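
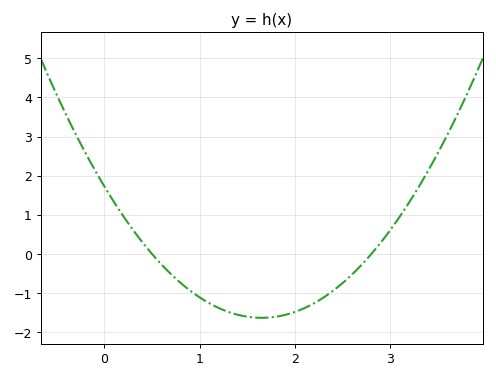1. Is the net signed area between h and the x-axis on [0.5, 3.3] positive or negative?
negative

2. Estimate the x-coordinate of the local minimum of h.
1.65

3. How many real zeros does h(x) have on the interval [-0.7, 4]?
2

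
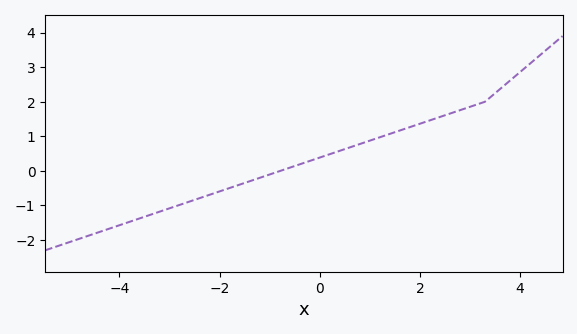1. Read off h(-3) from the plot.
-1.08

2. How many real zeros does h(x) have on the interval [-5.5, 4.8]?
1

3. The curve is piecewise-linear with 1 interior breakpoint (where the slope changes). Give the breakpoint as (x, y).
(3.3, 2)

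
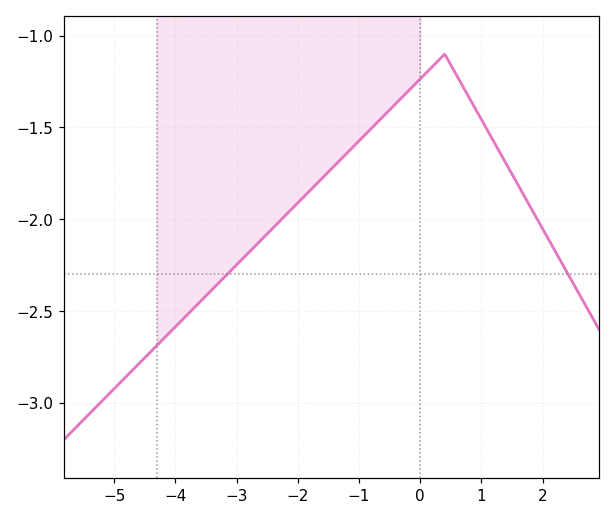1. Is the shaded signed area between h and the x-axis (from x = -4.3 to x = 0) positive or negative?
negative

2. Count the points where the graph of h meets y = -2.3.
2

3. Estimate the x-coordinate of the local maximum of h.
0.399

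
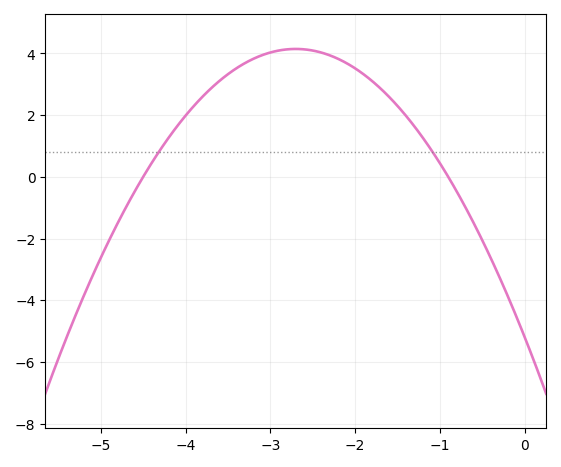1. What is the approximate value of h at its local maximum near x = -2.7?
4.15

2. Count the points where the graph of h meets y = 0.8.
2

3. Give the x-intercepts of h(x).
-4.5, -0.9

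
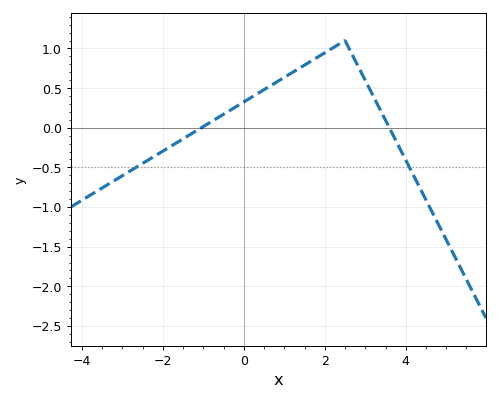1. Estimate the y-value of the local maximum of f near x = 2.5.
1.1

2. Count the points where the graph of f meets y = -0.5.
2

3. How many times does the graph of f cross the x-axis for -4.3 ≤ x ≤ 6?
2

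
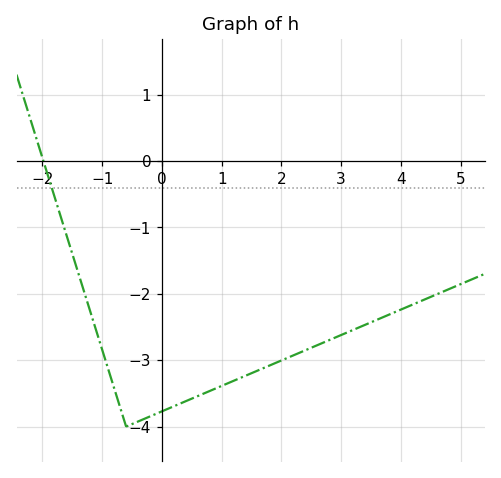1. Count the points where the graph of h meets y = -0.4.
1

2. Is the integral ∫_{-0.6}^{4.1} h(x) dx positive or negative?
negative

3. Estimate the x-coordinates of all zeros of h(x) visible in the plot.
-1.98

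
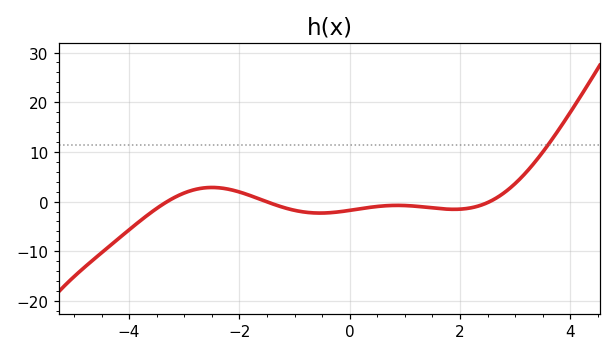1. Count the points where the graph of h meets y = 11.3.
1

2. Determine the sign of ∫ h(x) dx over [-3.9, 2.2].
negative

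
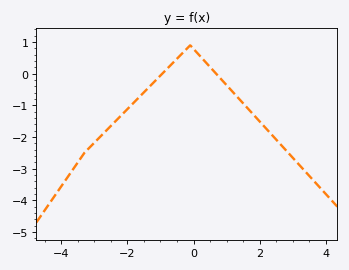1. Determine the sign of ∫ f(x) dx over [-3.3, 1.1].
negative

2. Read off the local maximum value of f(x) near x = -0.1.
0.9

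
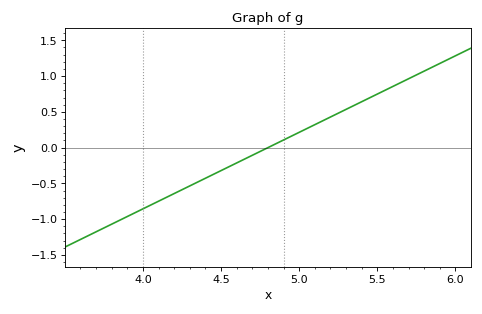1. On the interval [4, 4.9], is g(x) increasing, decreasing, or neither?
increasing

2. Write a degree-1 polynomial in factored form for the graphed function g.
y = 1.07(x - 4.8)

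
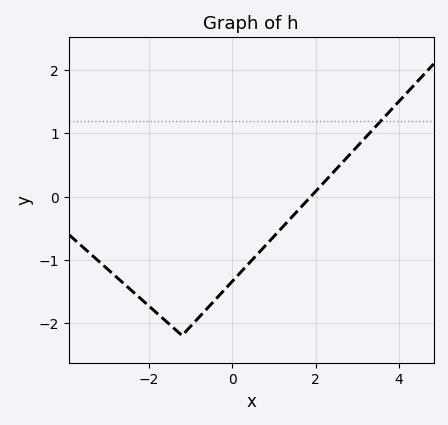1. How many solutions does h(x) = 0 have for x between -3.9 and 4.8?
1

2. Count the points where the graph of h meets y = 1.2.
1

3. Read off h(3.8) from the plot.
1.37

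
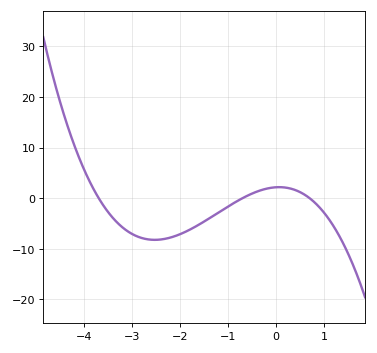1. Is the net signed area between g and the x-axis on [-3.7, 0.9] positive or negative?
negative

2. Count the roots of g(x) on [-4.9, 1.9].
3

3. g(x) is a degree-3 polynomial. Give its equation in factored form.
y = -1.19(x + 3.7)(x + 0.7)(x - 0.7)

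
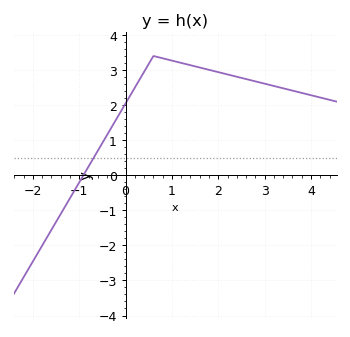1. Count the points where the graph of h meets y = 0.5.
1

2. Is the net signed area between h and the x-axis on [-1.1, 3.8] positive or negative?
positive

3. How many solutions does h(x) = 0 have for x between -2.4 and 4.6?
1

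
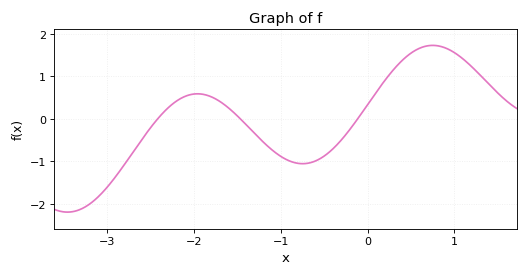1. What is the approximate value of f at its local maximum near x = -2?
0.6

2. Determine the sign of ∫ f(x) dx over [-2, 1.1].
positive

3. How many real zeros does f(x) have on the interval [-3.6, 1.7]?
3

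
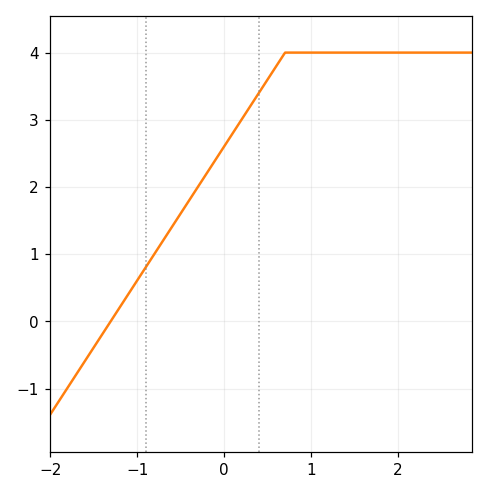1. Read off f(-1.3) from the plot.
0.014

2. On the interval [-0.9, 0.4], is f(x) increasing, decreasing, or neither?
increasing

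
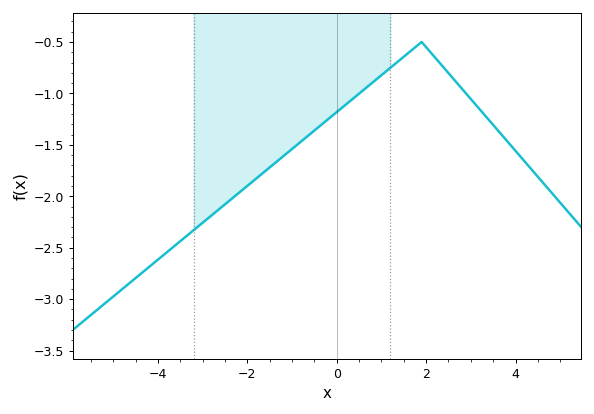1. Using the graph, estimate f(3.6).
-1.36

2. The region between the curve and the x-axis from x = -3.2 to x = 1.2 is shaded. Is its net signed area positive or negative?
negative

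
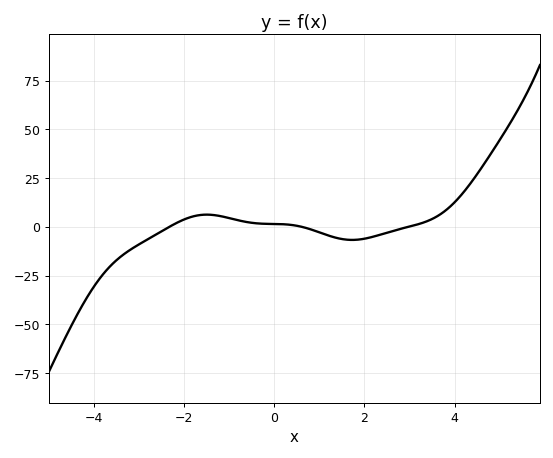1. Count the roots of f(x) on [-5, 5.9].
3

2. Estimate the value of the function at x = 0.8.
-1.26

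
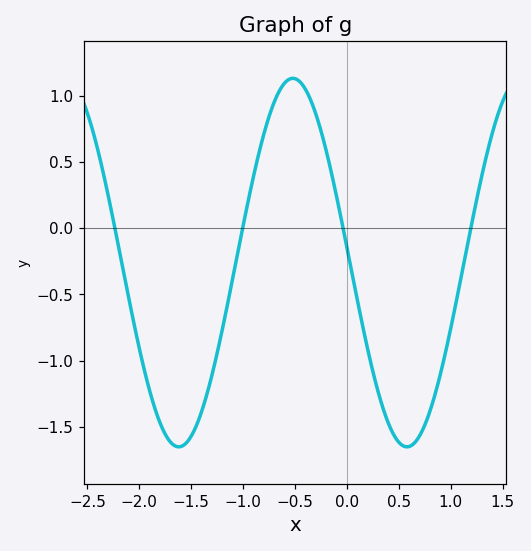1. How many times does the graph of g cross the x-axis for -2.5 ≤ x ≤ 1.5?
4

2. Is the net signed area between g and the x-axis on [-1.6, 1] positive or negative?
negative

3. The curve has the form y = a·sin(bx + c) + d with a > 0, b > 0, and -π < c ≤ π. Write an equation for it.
y = 1.39sin(2.9x + 3.1) - 0.26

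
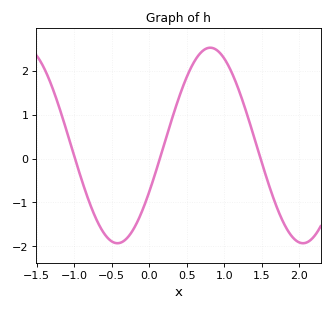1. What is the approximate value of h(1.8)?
-1.5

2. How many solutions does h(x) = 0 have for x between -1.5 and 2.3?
3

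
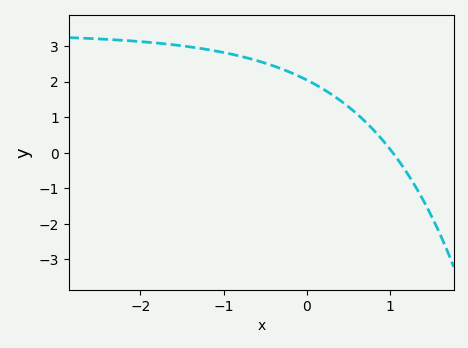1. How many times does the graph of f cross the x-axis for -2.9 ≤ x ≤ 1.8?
1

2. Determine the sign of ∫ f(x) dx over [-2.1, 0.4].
positive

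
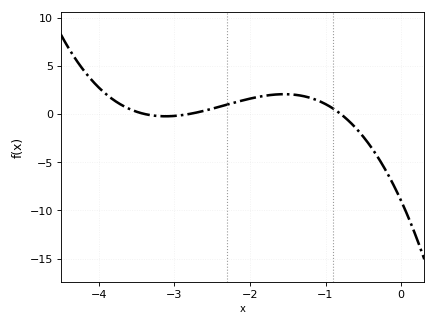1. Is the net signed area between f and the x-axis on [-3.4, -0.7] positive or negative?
positive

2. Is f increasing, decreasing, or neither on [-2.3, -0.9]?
neither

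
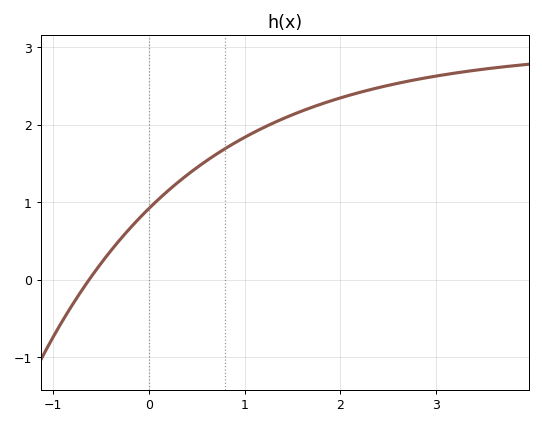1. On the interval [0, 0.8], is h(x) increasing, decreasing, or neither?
increasing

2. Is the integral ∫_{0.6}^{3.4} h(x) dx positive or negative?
positive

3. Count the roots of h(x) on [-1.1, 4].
1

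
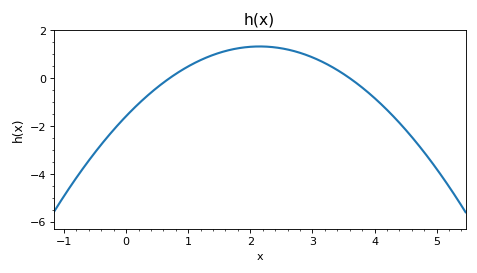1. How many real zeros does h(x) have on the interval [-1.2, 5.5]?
2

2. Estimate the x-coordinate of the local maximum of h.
2.15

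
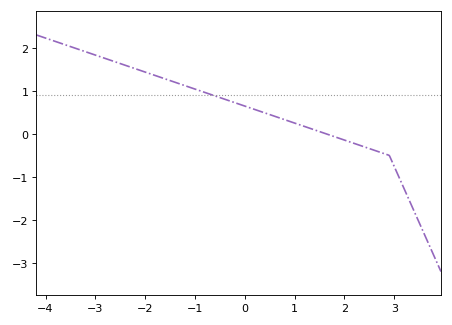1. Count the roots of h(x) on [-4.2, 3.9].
1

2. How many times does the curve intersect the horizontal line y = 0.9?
1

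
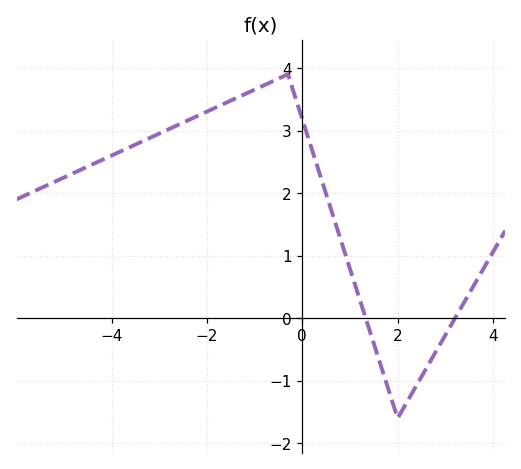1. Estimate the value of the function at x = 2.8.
-0.537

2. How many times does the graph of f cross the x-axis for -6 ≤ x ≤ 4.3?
2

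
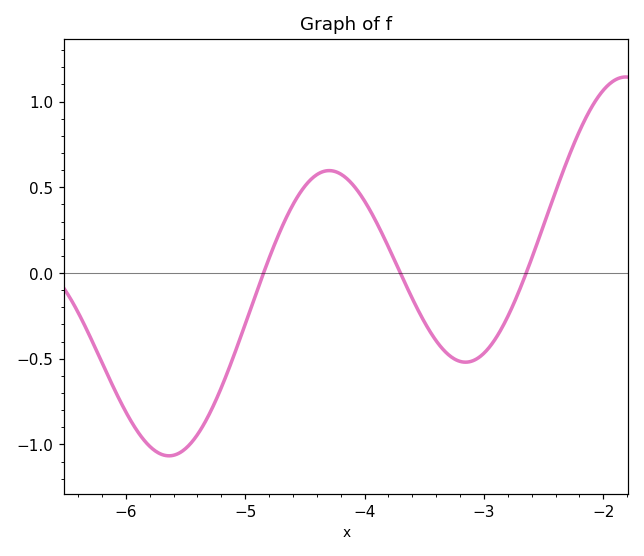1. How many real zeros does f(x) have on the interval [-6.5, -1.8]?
3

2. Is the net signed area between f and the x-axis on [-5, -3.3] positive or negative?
positive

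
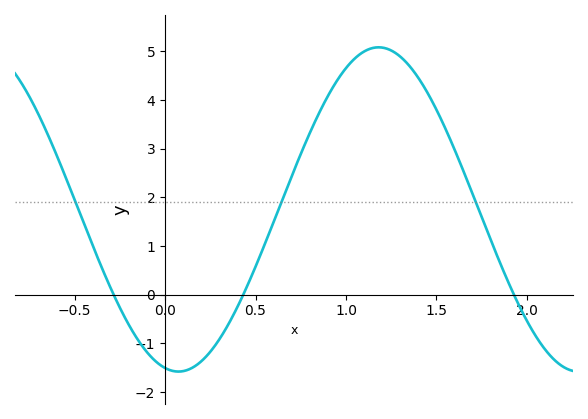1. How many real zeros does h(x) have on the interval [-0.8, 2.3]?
3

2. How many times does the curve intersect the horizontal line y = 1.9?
3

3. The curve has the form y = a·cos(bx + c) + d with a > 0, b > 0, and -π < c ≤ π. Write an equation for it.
y = 3.33cos(2.8x + 2.9) + 1.75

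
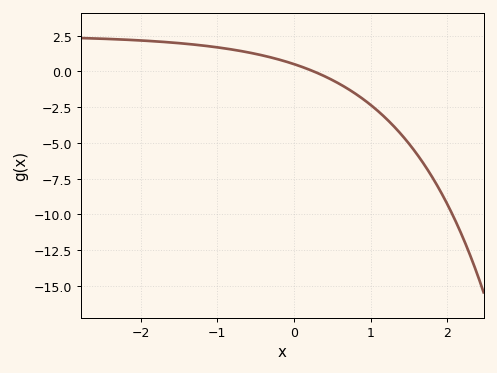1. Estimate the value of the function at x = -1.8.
2.1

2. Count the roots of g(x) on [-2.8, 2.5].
1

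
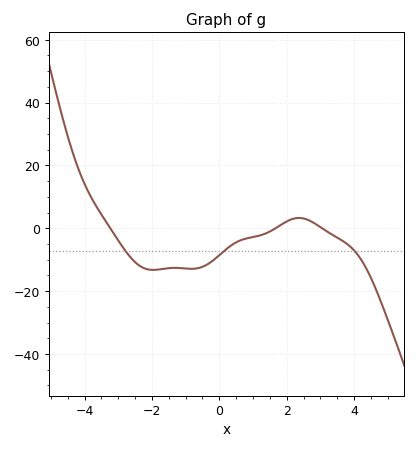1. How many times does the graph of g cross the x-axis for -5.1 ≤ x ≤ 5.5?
3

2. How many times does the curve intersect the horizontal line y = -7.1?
3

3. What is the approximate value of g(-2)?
-14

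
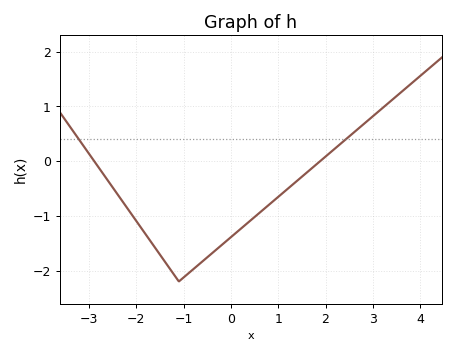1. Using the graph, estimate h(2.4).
0.379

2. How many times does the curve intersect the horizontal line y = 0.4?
2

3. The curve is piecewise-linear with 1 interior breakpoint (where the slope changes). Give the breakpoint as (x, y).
(-1.1, -2.2)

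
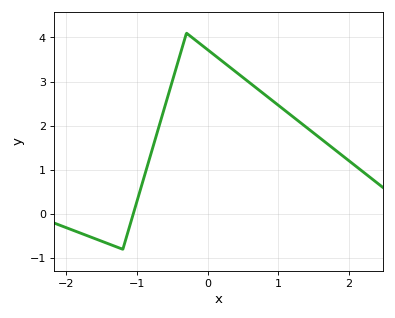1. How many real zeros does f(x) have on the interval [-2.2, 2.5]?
1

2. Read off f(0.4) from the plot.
3.22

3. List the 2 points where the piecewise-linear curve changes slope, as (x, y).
(-1.2, -0.8); (-0.3, 4.1)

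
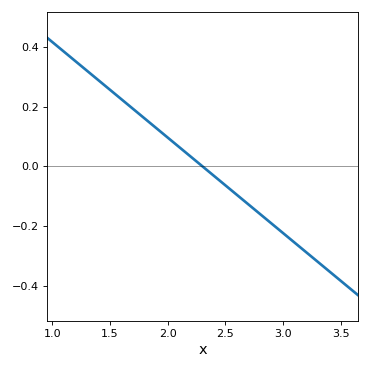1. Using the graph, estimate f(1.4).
0.28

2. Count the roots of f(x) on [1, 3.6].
1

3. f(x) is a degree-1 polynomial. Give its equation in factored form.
y = -0.32(x - 2.3)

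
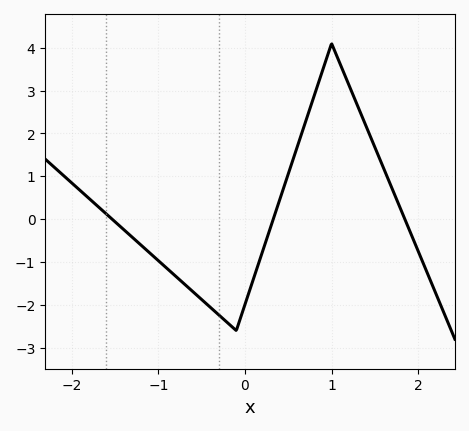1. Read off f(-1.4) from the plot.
-0.2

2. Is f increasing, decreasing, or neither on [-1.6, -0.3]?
decreasing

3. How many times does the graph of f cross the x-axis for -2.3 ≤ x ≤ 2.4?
3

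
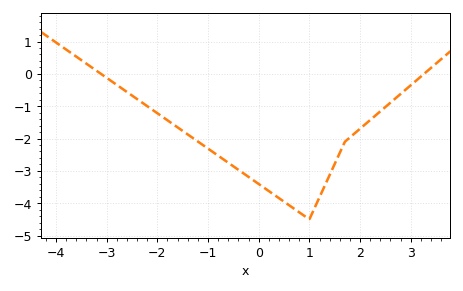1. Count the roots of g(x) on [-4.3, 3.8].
2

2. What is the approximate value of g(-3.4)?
0.3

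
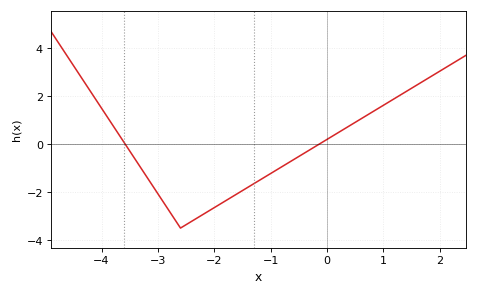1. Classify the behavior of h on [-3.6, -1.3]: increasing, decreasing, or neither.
neither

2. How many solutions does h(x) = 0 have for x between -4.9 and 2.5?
2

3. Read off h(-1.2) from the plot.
-1.51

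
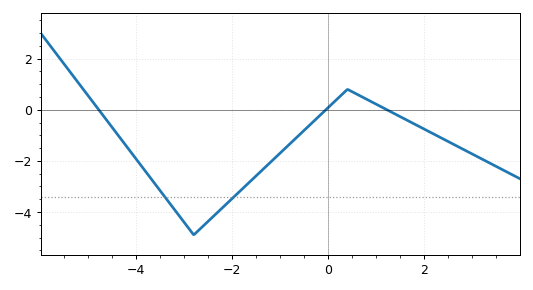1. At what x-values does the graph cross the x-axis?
-4.78, -0.049, 1.22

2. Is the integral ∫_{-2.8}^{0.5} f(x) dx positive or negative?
negative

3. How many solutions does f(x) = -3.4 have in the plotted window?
2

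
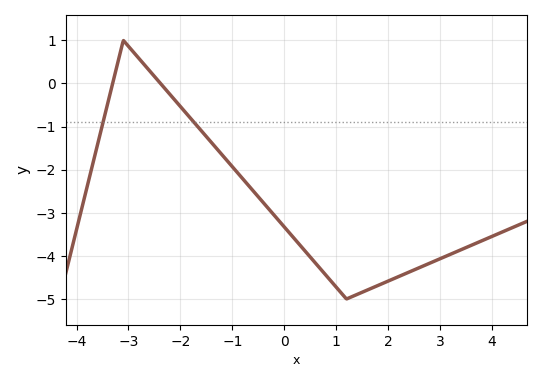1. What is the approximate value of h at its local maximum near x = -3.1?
0.997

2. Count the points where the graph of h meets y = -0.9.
2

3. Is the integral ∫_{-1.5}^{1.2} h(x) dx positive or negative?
negative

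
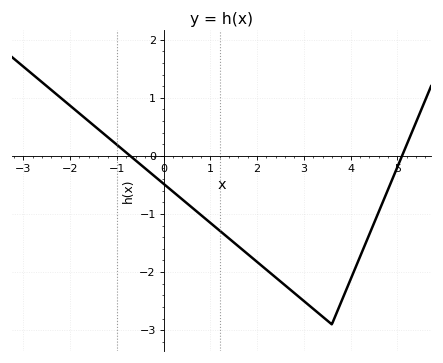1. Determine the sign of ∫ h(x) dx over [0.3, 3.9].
negative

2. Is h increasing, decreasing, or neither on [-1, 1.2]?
decreasing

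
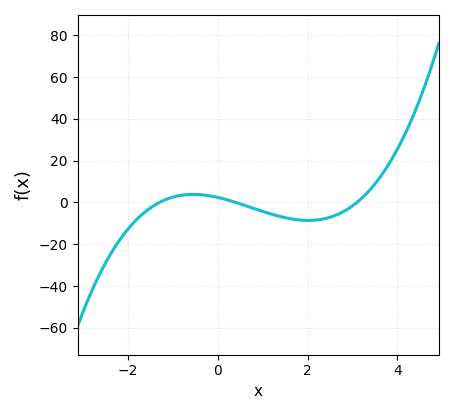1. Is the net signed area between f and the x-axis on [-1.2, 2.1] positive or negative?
negative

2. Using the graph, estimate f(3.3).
3.95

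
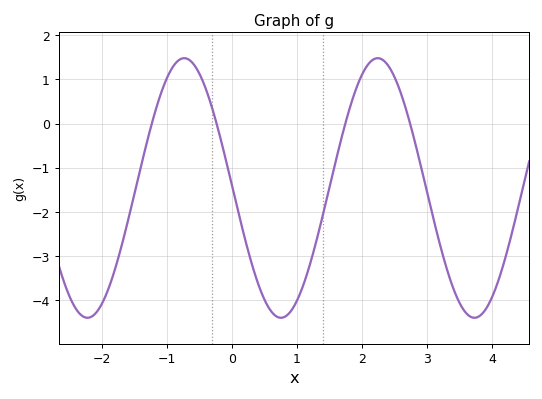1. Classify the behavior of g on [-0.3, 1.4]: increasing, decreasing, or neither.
neither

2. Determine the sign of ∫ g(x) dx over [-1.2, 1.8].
negative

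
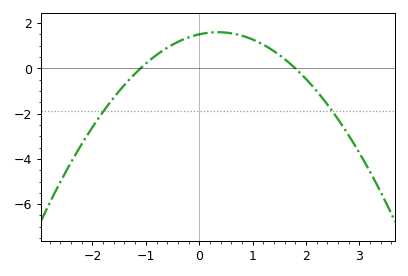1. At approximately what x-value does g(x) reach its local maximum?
0.3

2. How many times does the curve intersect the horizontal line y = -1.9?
2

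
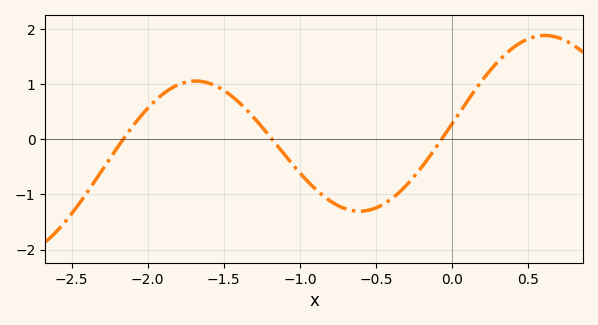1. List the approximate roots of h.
-2.16, -1.18, -0.07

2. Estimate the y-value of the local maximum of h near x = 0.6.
1.88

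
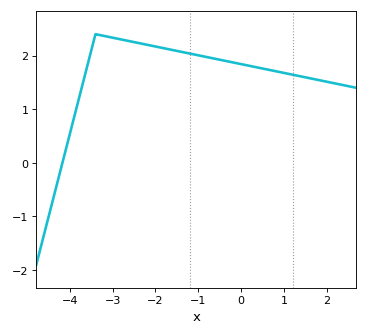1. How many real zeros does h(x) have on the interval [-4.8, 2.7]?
1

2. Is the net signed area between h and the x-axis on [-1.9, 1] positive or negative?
positive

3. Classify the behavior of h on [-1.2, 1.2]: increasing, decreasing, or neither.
decreasing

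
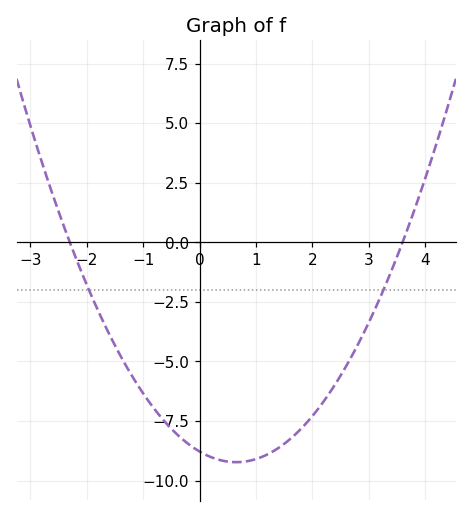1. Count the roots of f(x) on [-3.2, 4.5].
2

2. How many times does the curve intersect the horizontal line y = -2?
2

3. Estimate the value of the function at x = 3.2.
-2.33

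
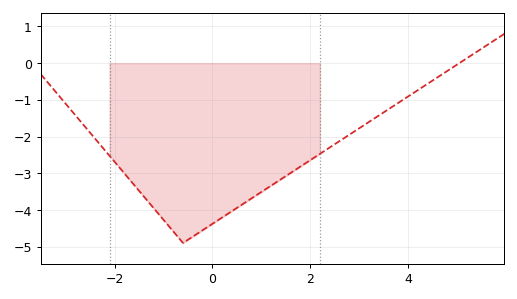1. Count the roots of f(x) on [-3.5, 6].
1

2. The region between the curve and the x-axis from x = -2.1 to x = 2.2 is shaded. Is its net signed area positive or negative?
negative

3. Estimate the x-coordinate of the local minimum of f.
-0.6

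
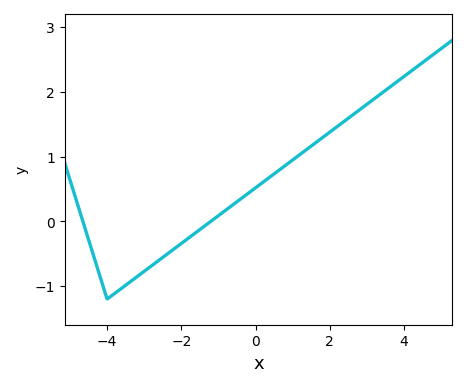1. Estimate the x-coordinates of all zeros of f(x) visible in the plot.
-4.65, -1.21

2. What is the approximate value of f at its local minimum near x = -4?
-1.2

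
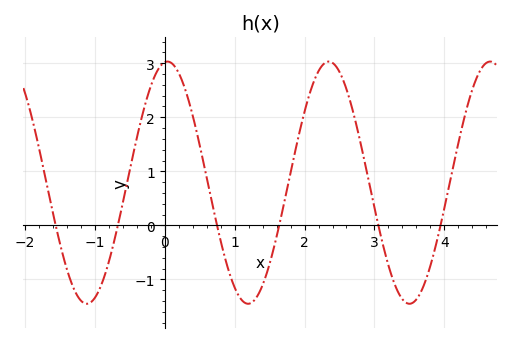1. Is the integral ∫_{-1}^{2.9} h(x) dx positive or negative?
positive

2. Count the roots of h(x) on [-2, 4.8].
6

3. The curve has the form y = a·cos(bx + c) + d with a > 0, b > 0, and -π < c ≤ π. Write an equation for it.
y = 2.24cos(2.7x - 0.1) + 0.79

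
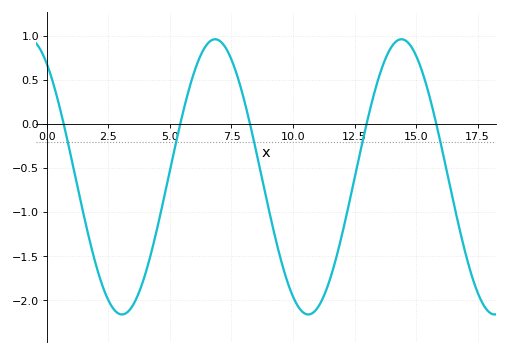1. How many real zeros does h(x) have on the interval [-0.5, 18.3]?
5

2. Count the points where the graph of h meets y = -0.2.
5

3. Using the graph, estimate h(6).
0.6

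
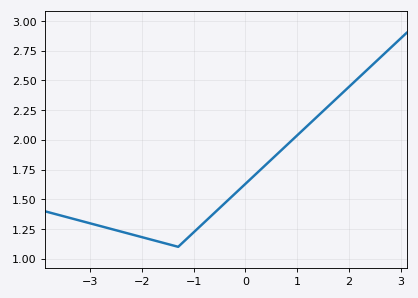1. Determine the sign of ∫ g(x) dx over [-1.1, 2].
positive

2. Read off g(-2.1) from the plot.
1.2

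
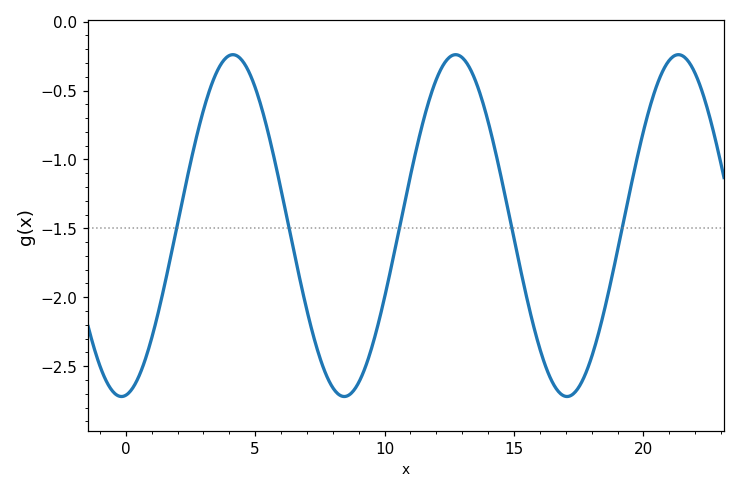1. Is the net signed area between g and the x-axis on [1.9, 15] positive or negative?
negative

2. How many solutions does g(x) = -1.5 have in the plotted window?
5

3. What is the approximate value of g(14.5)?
-1.13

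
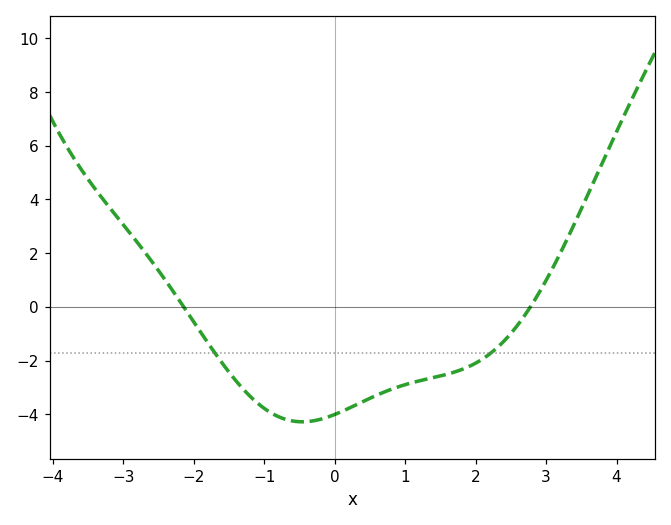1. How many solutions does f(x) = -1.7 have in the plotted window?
2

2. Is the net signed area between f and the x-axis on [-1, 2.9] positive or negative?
negative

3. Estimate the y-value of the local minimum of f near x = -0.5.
-4.2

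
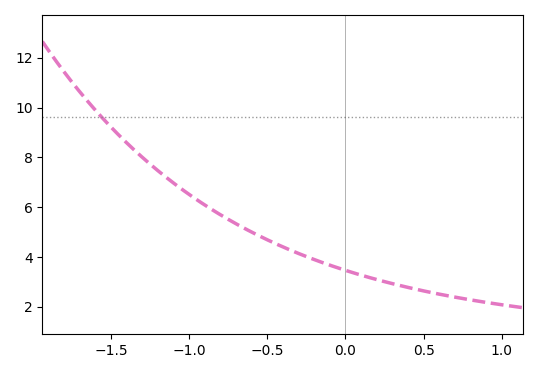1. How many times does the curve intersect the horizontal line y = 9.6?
1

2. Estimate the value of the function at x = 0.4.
2.77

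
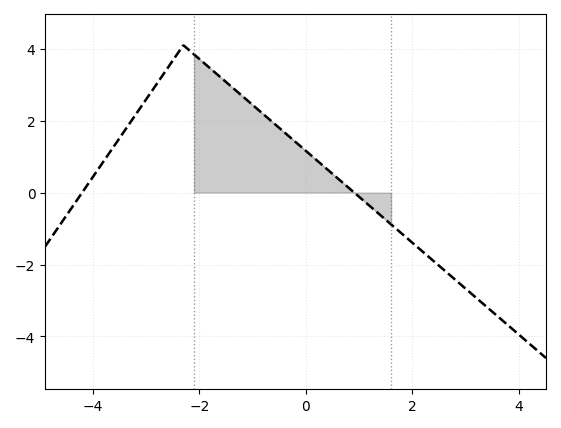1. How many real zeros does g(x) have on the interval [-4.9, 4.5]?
2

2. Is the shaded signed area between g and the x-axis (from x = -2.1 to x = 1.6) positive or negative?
positive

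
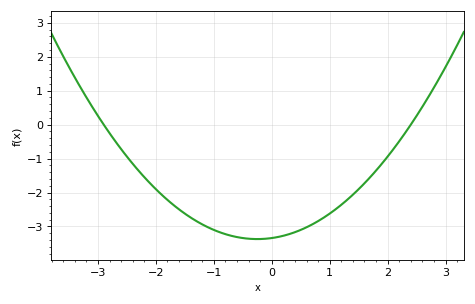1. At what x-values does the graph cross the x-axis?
-2.9, 2.4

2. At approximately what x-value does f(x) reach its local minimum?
-0.2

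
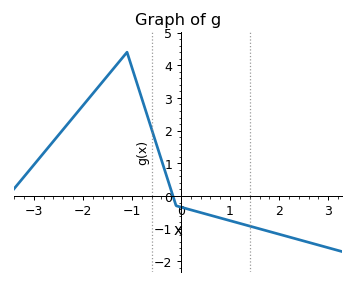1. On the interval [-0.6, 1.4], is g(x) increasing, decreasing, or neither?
decreasing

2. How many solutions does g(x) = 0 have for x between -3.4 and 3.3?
1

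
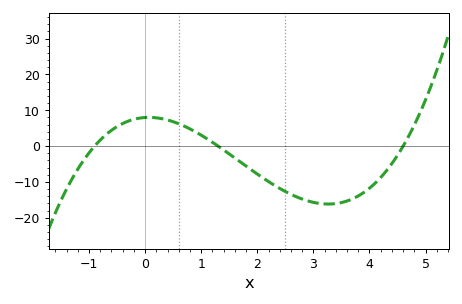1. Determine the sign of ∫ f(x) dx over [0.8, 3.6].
negative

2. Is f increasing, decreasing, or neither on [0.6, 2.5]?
decreasing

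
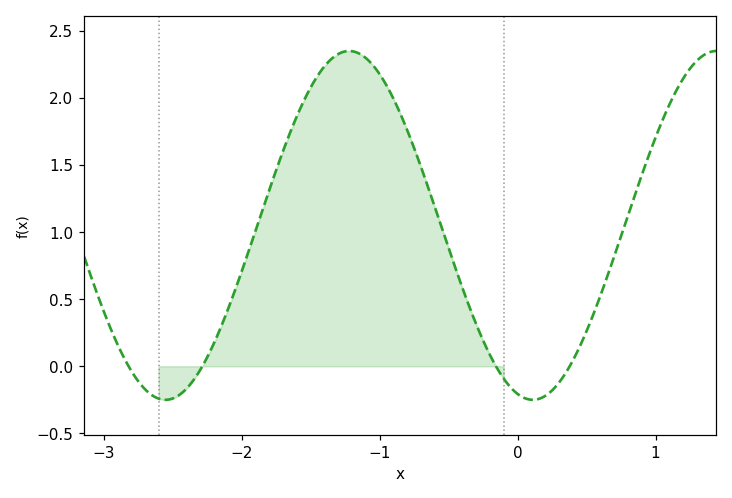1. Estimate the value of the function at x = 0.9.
1.4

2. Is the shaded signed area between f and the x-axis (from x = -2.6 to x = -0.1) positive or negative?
positive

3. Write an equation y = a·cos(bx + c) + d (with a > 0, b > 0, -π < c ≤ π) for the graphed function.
y = 1.3cos(2.4x + 2.9) + 1.05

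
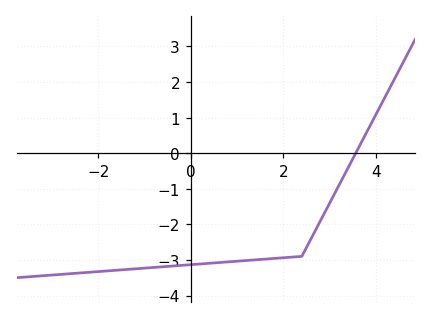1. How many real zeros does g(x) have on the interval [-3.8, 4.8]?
1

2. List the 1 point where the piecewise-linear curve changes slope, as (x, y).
(2.4, -2.9)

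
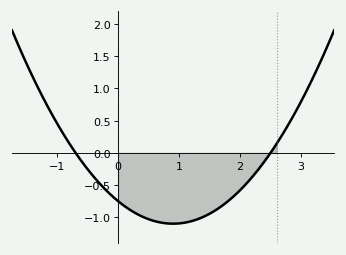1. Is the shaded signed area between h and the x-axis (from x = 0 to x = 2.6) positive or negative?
negative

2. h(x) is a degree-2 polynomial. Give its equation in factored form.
y = 0.43(x + 0.7)(x - 2.5)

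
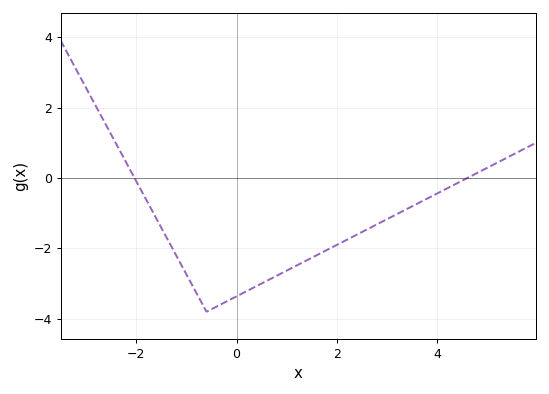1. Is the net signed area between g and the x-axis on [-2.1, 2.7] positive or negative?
negative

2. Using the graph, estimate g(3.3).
-1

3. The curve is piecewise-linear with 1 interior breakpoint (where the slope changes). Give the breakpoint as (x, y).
(-0.6, -3.8)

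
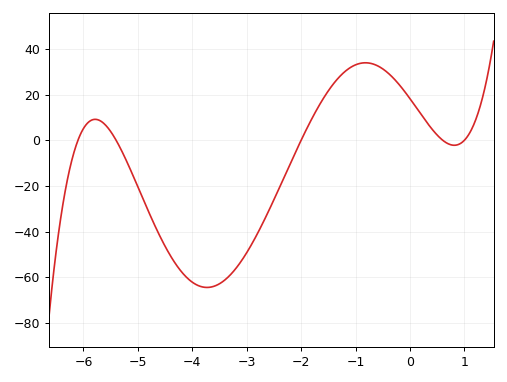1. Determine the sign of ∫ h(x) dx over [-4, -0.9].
negative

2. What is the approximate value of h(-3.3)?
-59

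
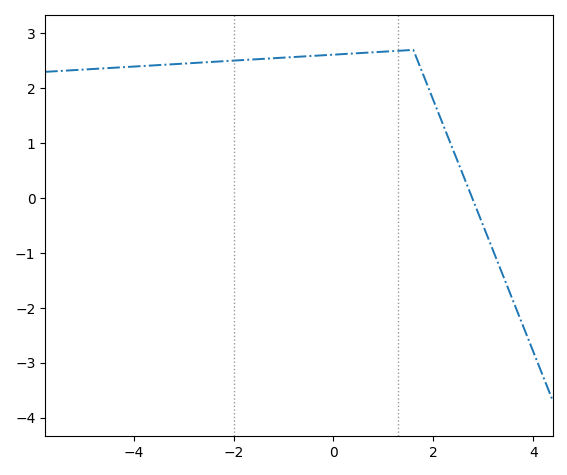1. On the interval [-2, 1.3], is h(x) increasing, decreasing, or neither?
increasing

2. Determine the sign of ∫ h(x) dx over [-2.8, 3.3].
positive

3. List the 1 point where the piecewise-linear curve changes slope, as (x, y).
(1.6, 2.7)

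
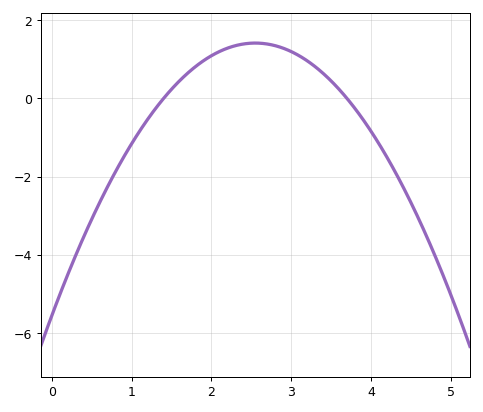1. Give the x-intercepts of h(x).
1.4, 3.7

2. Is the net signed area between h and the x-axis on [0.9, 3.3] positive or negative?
positive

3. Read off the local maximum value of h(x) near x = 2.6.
1.4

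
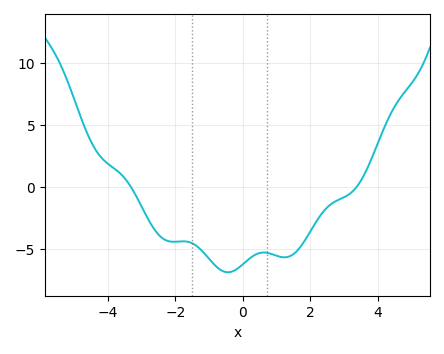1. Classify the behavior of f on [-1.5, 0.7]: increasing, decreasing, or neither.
neither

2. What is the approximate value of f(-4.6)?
4.23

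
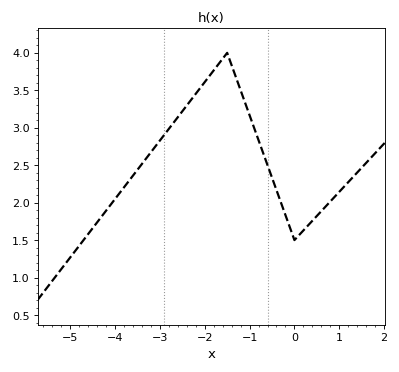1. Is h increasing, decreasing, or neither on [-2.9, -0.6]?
neither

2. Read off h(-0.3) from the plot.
2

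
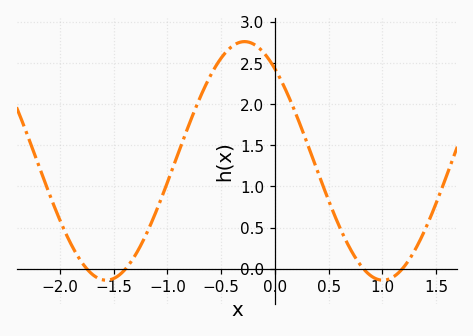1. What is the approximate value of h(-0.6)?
2.35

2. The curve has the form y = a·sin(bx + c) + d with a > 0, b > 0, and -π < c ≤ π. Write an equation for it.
y = 1.45sin(2.44x + 2.26) + 1.31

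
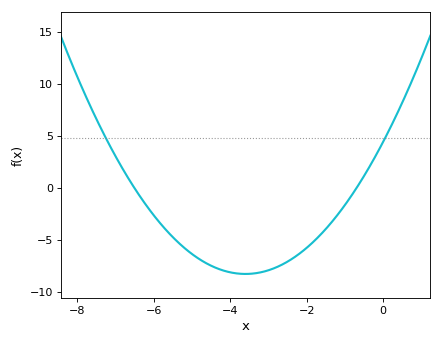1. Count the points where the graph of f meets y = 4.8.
2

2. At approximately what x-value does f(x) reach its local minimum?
-3.6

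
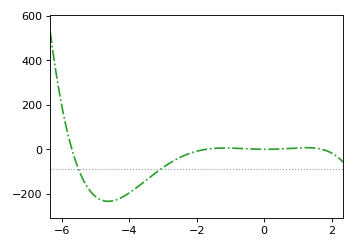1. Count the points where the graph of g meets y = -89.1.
2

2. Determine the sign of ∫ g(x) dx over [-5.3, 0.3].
negative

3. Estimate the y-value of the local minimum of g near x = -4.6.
-234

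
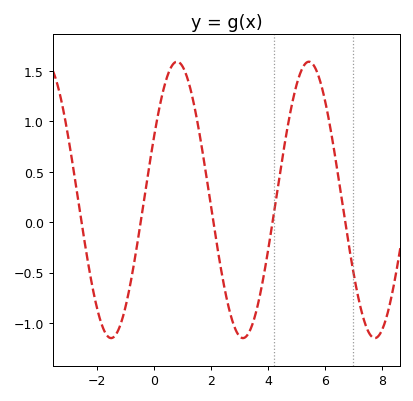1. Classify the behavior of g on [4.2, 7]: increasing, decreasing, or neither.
neither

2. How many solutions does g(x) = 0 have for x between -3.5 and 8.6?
5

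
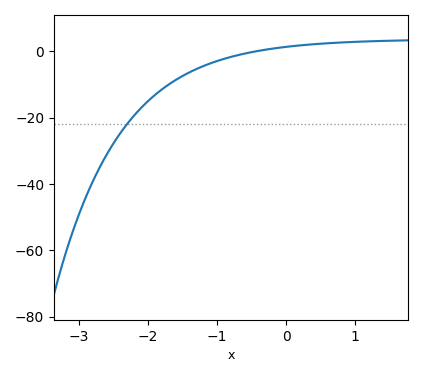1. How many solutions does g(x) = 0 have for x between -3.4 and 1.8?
1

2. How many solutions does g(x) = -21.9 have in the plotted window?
1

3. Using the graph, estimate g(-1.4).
-6.41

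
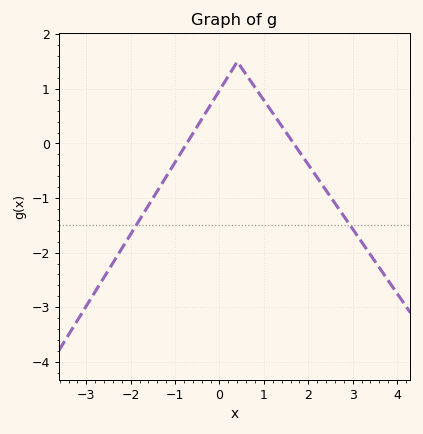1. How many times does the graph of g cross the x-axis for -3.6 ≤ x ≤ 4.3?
2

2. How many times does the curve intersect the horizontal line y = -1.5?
2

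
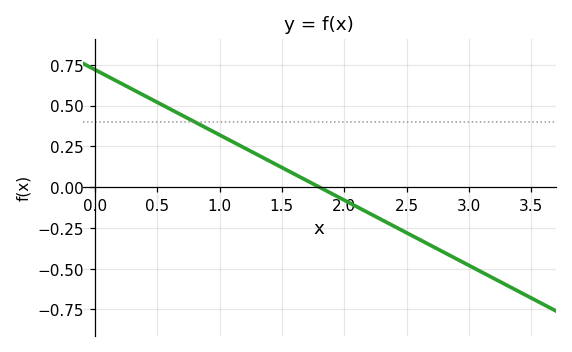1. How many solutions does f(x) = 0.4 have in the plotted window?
1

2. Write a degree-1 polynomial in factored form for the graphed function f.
y = -0.4(x - 1.8)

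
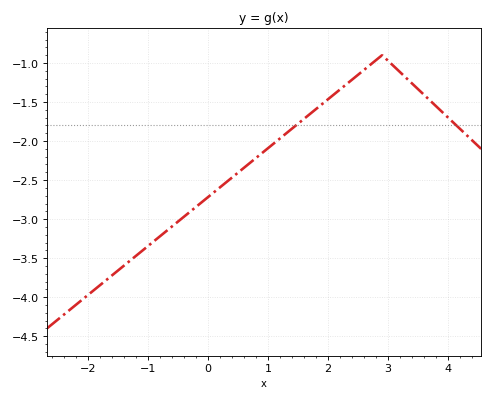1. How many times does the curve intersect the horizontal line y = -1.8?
2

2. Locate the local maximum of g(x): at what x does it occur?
2.9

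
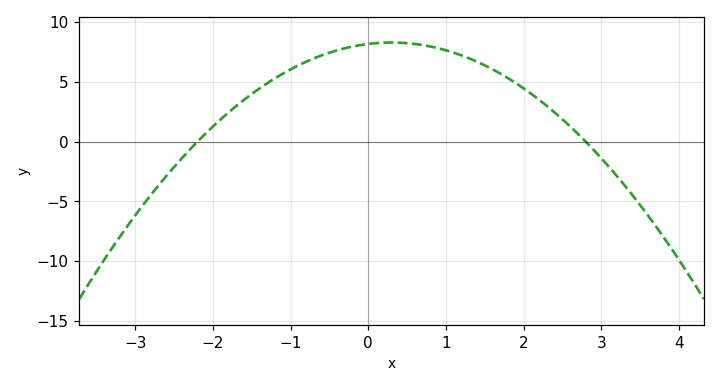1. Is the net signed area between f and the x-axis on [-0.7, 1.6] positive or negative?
positive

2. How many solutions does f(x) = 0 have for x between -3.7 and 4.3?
2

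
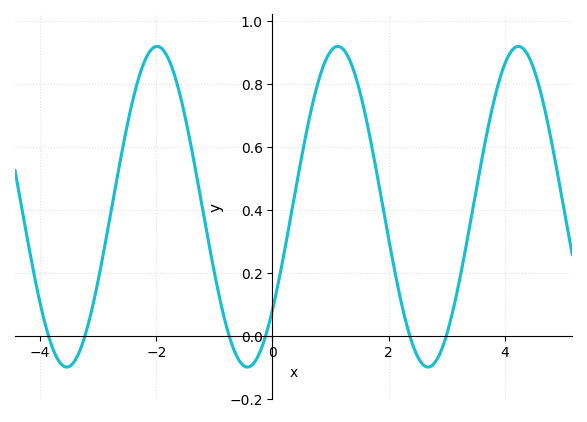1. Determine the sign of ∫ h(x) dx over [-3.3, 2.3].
positive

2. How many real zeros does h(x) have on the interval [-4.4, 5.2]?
6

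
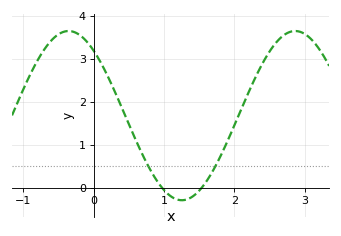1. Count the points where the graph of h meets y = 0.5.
2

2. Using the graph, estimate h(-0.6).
3.44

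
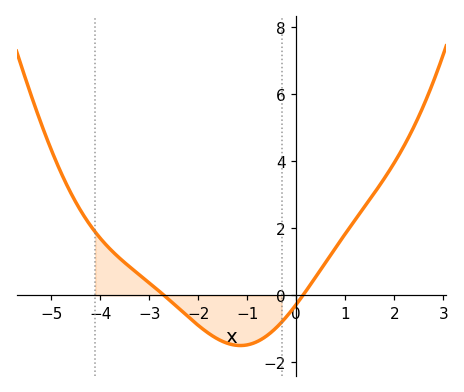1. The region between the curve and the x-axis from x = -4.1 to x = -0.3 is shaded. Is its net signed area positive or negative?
negative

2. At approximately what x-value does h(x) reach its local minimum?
-1.14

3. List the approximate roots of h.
-2.7, 0.136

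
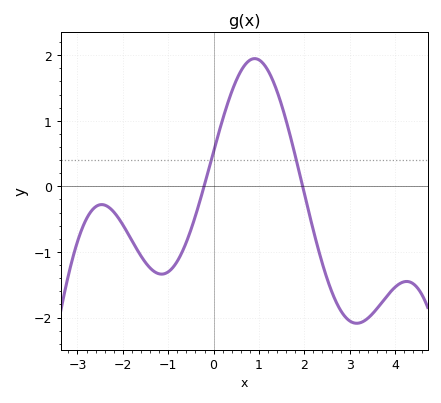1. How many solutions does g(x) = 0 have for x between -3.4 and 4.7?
2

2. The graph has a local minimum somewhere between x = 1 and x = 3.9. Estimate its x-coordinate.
3.15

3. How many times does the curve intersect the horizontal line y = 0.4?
2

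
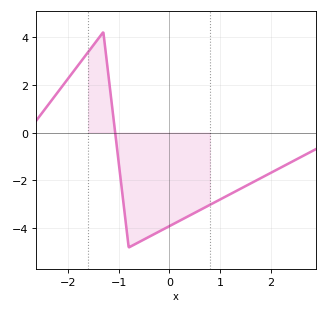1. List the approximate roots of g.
-1.07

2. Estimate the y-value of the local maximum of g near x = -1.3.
4.2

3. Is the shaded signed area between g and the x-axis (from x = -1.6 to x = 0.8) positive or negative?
negative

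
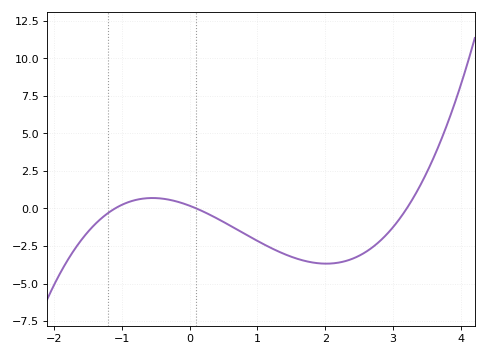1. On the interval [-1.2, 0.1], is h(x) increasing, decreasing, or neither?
neither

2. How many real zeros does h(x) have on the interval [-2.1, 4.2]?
3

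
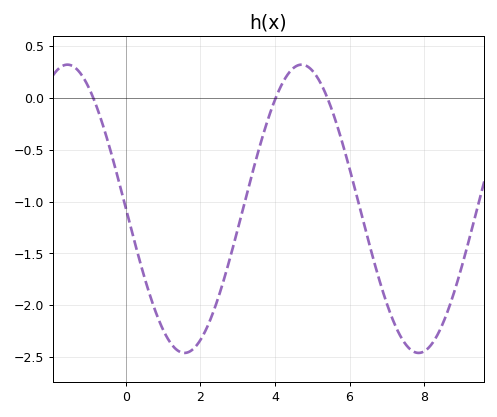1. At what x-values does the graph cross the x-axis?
-0.879, 4.02, 5.4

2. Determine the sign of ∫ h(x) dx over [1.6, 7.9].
negative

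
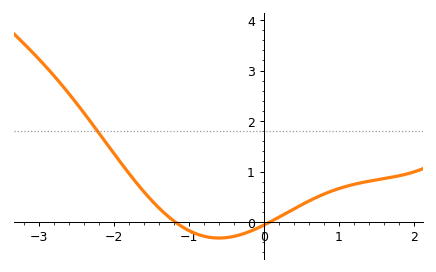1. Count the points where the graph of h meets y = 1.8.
1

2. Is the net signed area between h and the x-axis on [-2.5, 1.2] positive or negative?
positive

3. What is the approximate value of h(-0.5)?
-0.309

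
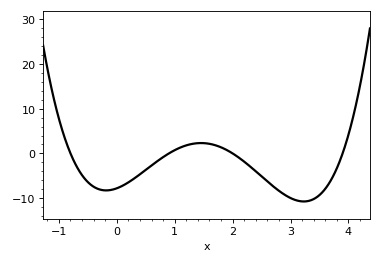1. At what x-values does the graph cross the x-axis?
-0.8, 0.9, 2, 3.9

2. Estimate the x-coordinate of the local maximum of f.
1.45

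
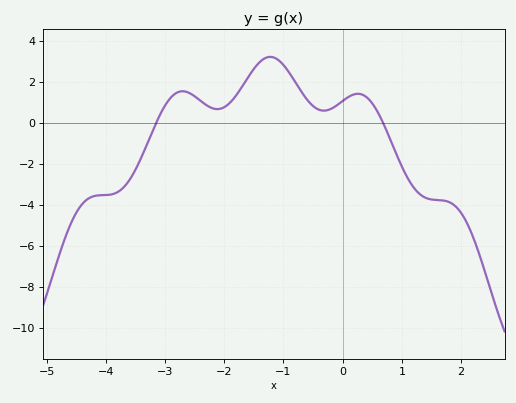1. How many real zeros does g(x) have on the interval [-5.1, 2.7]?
2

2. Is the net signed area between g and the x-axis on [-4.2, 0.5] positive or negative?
positive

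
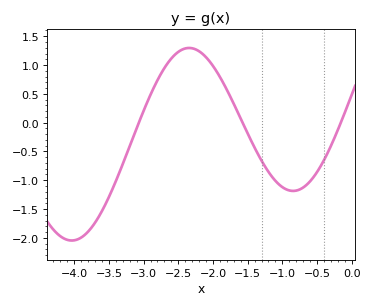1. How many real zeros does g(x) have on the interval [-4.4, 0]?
3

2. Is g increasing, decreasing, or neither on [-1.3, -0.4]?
neither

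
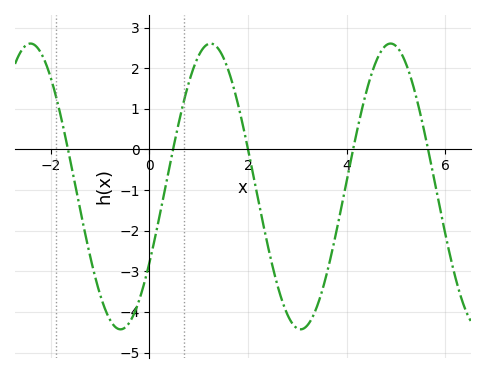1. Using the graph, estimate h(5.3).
1.8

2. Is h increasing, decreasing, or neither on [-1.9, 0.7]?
neither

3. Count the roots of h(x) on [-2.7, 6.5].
5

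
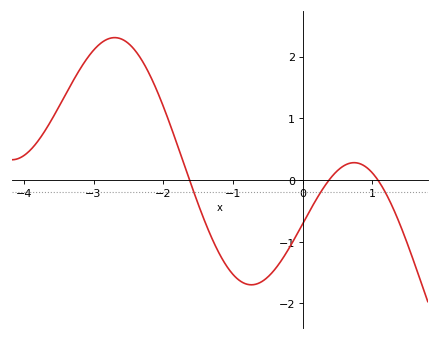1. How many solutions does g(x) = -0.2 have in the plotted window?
3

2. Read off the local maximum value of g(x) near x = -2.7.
2.3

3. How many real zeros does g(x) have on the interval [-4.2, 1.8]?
3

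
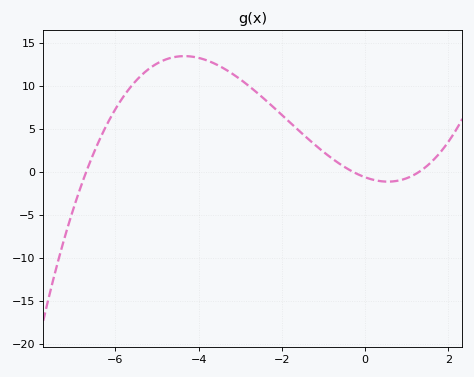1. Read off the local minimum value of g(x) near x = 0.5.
-1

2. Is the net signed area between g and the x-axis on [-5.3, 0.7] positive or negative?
positive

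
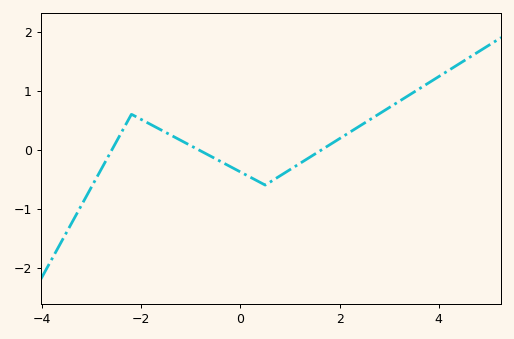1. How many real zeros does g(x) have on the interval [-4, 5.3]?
3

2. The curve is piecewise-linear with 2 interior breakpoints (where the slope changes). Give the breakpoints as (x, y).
(-2.2, 0.6); (0.5, -0.6)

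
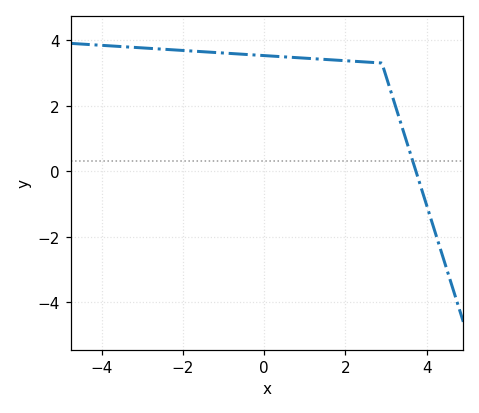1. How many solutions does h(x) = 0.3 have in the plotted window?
1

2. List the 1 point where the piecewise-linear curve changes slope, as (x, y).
(2.9, 3.3)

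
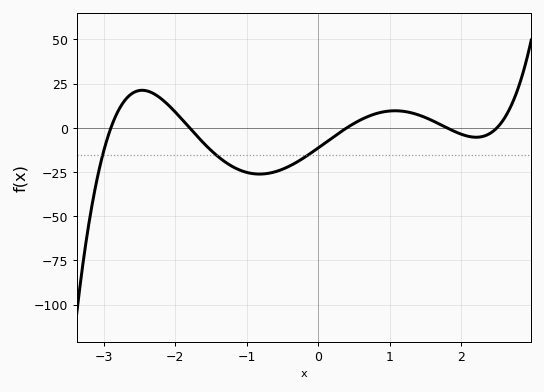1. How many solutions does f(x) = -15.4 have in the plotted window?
3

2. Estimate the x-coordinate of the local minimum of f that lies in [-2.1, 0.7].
-0.8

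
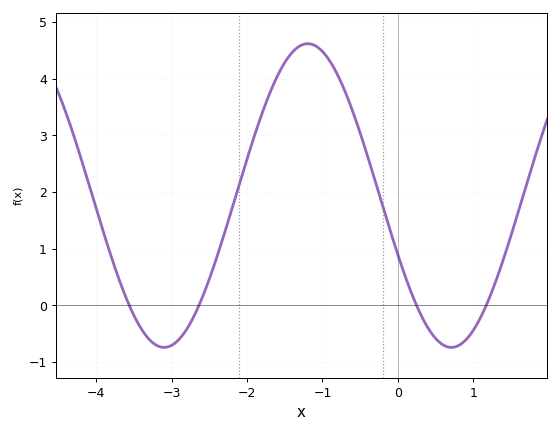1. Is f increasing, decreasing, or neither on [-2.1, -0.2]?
neither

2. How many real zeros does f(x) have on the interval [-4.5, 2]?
4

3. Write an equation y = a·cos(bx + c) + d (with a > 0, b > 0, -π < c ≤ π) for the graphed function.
y = 2.68cos(1.65x + 1.97) + 1.94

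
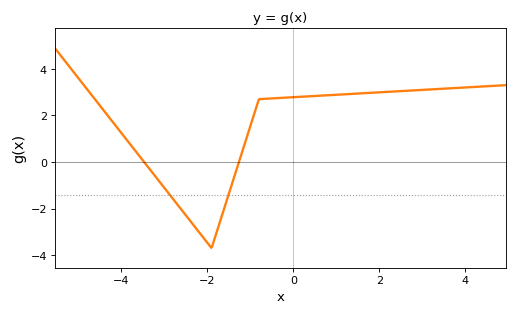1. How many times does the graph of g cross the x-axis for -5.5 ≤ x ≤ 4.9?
2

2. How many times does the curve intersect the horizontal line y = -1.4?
2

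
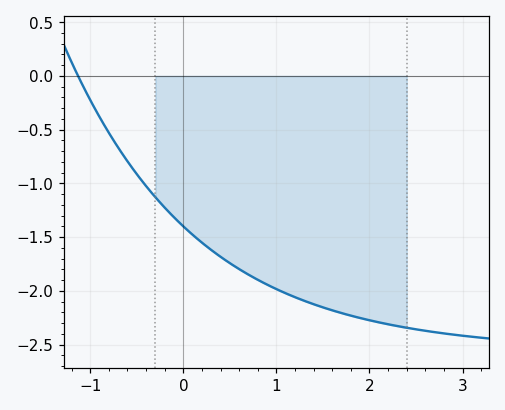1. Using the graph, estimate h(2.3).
-2.35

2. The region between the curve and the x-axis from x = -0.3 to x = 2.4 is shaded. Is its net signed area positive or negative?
negative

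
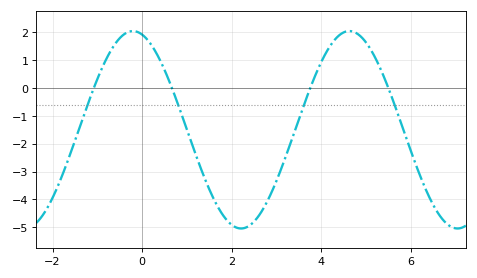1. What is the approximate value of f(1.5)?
-3.6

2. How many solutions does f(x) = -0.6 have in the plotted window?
4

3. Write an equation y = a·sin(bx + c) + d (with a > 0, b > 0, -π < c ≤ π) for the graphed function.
y = 3.54sin(1.3x + 1.8) - 1.5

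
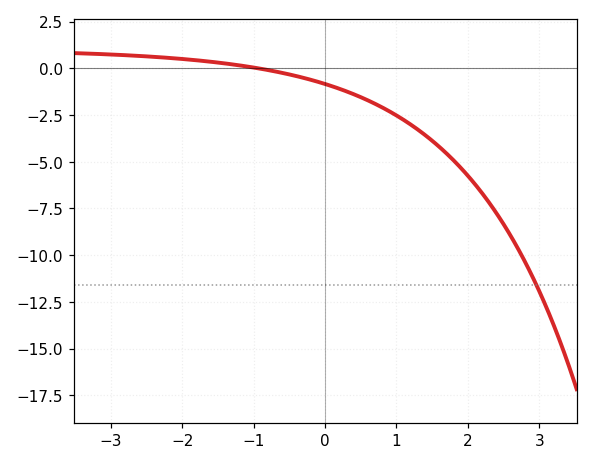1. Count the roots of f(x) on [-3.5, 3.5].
1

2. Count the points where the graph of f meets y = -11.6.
1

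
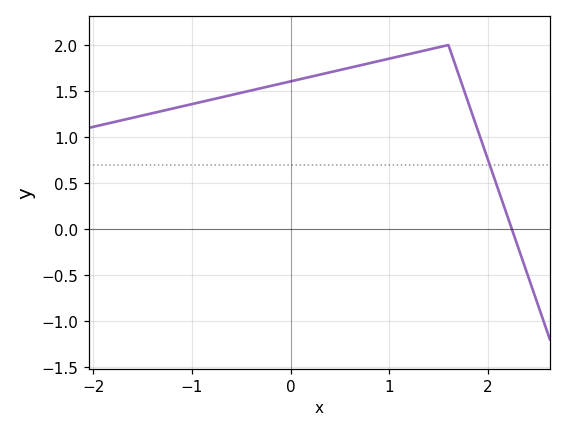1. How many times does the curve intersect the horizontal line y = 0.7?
1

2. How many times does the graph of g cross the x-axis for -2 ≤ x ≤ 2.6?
1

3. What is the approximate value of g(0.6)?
1.75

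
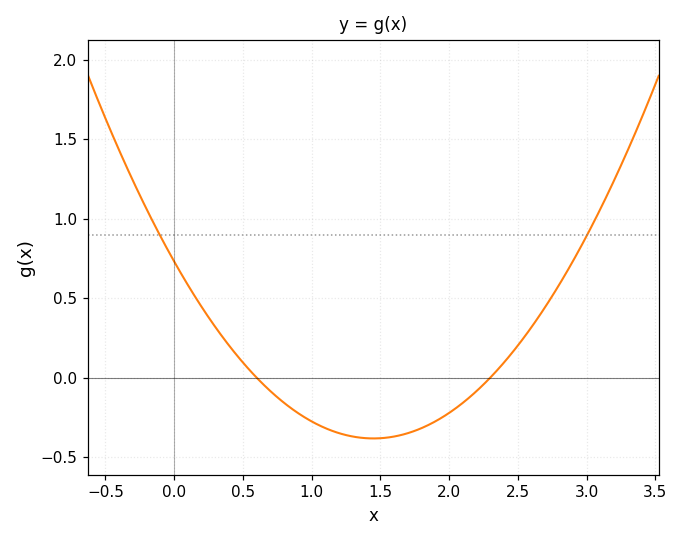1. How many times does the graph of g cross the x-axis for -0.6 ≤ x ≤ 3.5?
2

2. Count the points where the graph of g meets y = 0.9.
2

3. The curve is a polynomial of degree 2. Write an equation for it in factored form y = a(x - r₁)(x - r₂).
y = 0.53(x - 0.6)(x - 2.3)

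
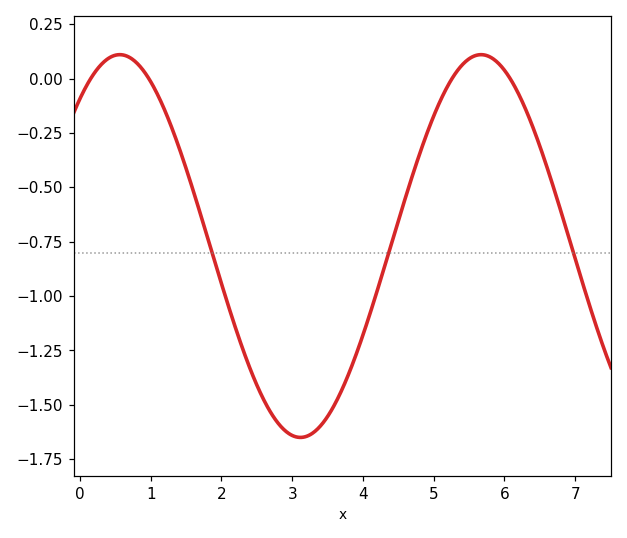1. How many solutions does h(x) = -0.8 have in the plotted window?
3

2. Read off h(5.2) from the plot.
-0.033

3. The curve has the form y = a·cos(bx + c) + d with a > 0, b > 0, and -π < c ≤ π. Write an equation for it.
y = 0.88cos(1.23x - 0.692) - 0.77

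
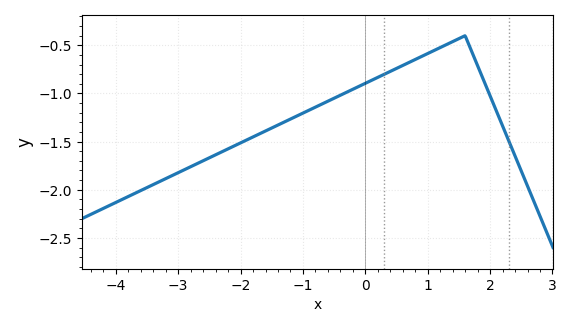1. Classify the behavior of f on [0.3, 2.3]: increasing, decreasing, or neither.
neither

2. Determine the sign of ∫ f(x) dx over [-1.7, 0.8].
negative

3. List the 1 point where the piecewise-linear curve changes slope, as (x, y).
(1.6, -0.4)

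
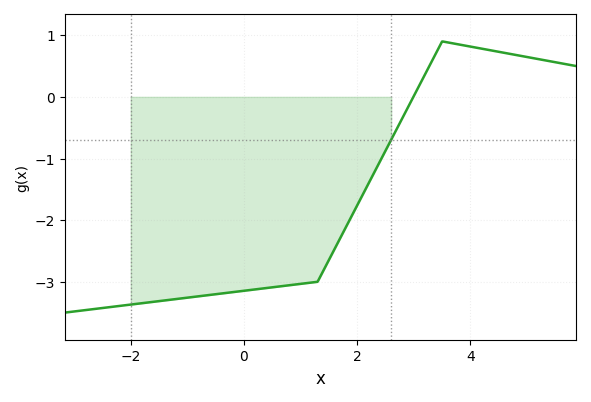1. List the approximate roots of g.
2.99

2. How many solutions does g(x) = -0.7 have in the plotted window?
1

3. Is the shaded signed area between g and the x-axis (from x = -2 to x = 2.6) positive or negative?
negative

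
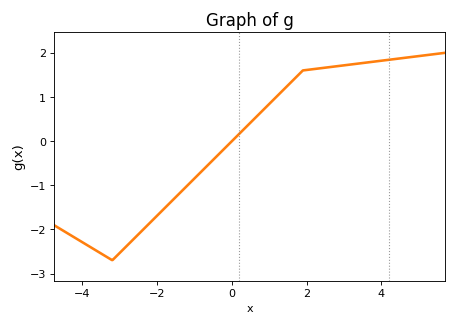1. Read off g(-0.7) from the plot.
-0.592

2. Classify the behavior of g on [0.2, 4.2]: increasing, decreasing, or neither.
increasing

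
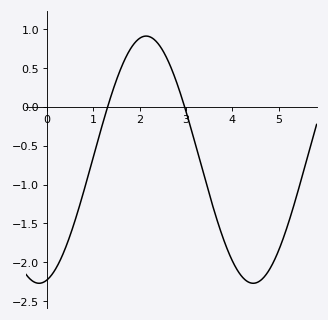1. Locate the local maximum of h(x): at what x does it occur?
2.1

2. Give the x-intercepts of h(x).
1.3, 3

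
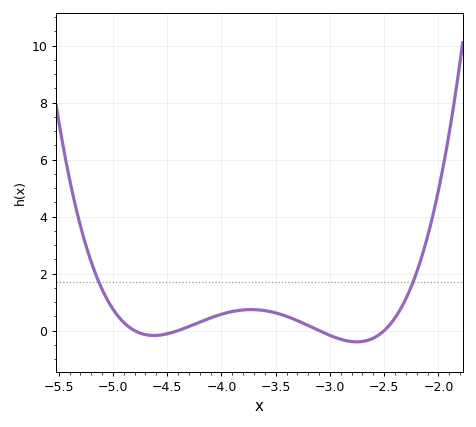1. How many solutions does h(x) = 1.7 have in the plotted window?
2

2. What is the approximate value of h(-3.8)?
0.726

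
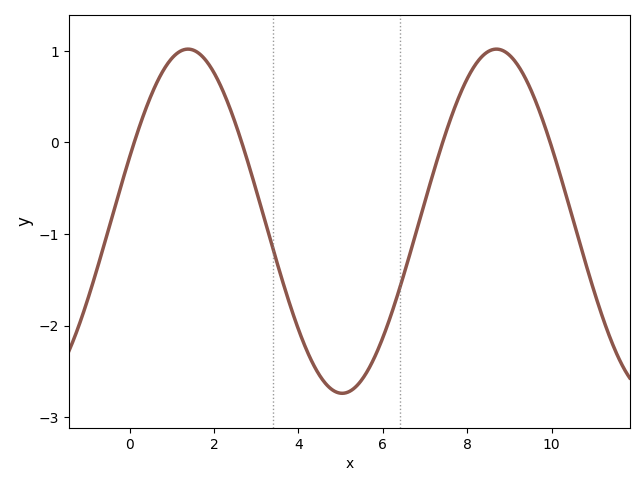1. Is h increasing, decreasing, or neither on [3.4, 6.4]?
neither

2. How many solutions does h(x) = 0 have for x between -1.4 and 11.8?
4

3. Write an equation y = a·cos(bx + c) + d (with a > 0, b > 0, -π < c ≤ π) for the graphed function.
y = 1.88cos(0.86x - 1.19) - 0.86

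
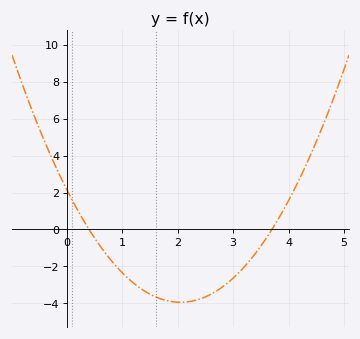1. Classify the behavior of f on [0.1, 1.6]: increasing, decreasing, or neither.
decreasing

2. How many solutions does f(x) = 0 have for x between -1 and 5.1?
2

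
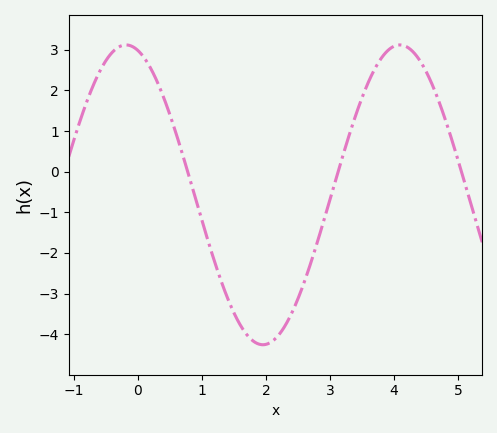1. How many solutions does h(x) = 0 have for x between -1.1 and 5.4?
3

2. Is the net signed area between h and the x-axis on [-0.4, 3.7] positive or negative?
negative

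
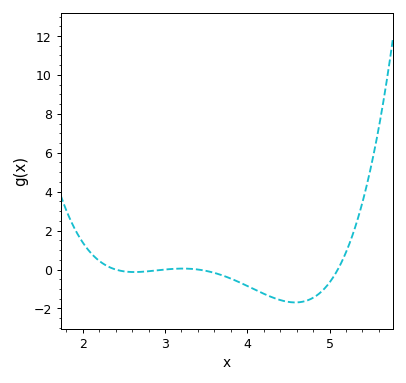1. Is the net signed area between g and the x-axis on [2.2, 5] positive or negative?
negative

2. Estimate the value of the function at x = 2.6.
-0.128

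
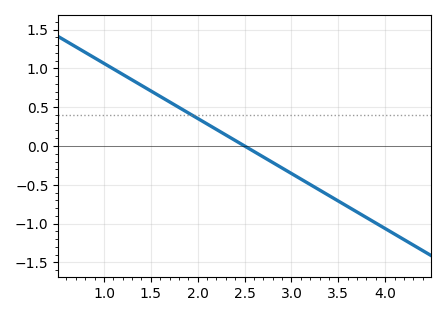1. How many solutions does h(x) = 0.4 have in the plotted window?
1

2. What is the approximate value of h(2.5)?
0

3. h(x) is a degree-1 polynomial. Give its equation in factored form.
y = -0.71(x - 2.5)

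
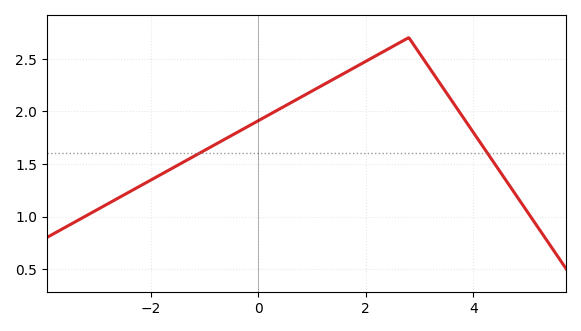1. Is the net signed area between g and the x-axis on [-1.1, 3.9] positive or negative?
positive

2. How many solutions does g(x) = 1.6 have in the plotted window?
2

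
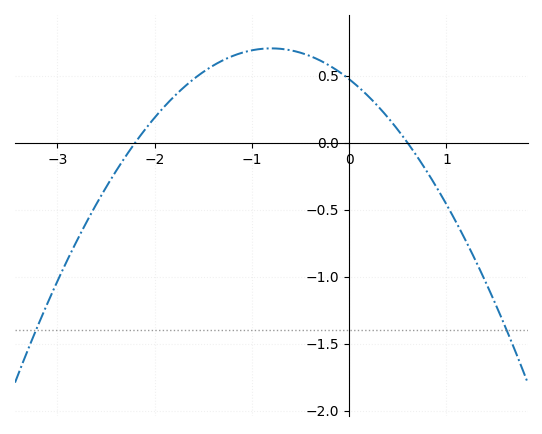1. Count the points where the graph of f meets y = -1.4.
2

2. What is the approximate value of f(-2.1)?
0.097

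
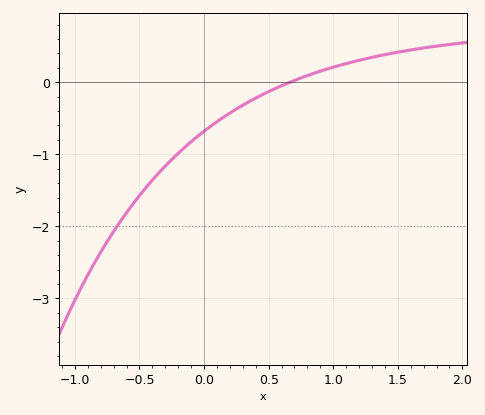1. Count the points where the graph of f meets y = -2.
1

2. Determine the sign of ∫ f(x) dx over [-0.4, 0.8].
negative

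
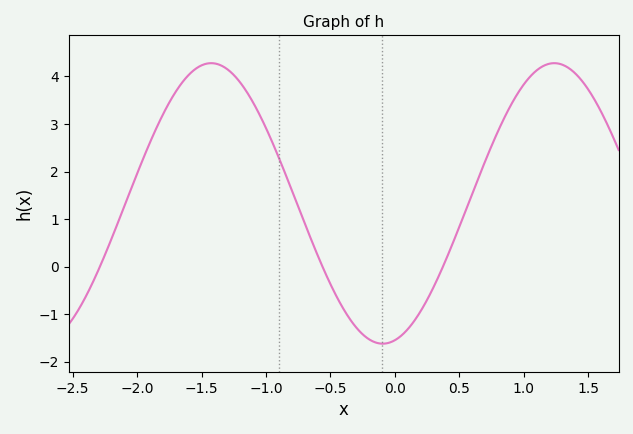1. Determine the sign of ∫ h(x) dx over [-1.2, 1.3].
positive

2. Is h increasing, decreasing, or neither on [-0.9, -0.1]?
decreasing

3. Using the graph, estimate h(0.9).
3.39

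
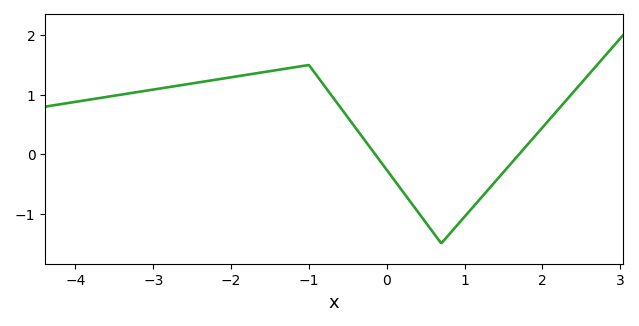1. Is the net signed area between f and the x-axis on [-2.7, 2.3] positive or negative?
positive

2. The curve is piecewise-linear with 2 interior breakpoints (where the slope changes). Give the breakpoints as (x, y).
(-1, 1.5); (0.7, -1.5)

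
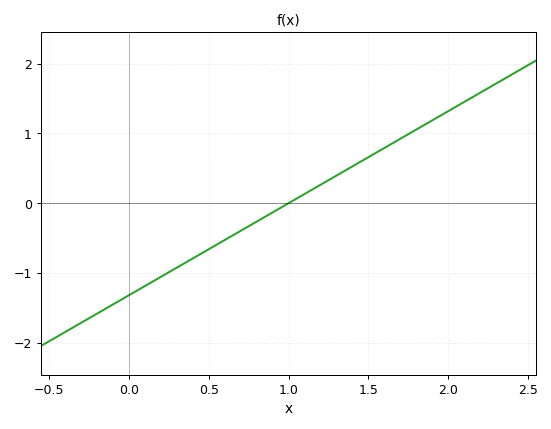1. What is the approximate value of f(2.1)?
1.45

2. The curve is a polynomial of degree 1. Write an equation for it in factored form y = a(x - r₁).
y = 1.32(x - 1)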